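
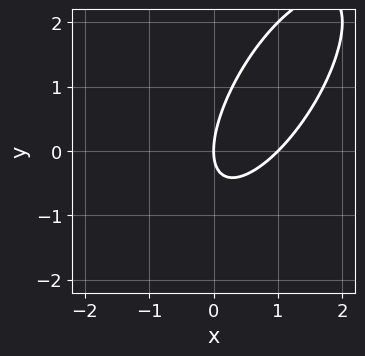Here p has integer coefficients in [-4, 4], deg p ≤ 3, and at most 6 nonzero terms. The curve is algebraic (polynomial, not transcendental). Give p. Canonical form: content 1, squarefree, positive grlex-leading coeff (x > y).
(a) deg p = 2. A generic line meets the curve in up to 2 points.
(b) Observable constraints: among the integer gridlines, it crosses the x-axis at x ∈ {0, 1}; one y-axis crossing is at y = 0.
(c) Together with the visible shape, these determine p as stated.

2*x^2 - 2*x*y + y^2 - 2*x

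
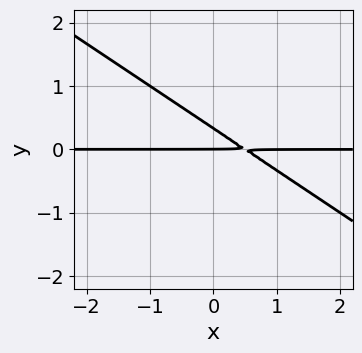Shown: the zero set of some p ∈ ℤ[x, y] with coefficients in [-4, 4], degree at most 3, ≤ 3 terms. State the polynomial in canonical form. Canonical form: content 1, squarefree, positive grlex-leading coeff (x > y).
2*x*y + 3*y^2 - y

First, degree: no degree-1 curve has this shape, so deg p = 2.
Next, against the integer gridlines: one y-axis crossing is at y = 0; every point of the x-axis in the box is on the curve.
Finally, matching integer coefficients to the picture gives p.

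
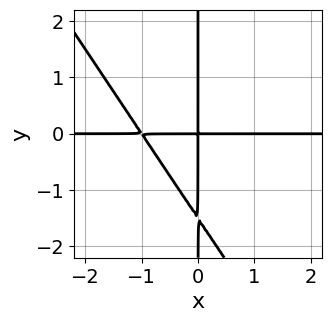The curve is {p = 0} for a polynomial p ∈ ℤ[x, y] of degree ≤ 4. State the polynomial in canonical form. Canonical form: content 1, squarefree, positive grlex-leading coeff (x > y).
3*x^2*y + 2*x*y^2 + 3*x*y

1. deg p = 3.
2. From the axis intercepts and sections: every point of the x-axis in the box is on the curve; every point of the y-axis in the box is on the curve.
3. Together with the visible shape, these determine p as stated.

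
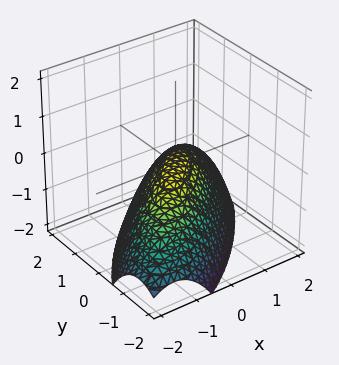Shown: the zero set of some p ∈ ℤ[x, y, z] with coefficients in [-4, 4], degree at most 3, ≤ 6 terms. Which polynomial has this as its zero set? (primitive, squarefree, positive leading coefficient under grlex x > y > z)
(a) Degree: no degree-1 surface has this shape, so deg p = 2.
(b) Against the integer gridlines: it crosses the x-axis at the gridline x = 0; one z-axis crossing is at z = 0; it crosses the y-axis at the gridline y = 0.
(c) Assembling these constraints gives the stated polynomial.

2*x^2 - 3*x*y + 2*y^2 + 3*z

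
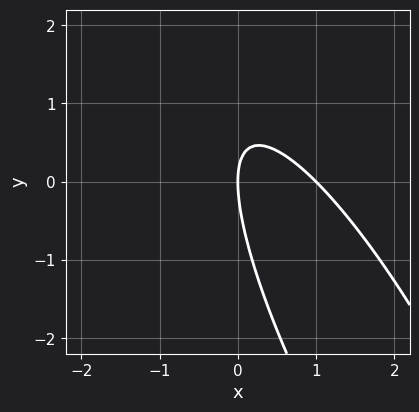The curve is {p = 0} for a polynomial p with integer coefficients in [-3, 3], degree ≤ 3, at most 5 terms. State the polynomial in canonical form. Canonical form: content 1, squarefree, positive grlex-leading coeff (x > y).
3*x^2 + 3*x*y + y^2 - 3*x

First, deg p = 2. No degree-1 curve has this shape.
Then, against the integer gridlines: among the integer gridlines, it crosses the x-axis at x ∈ {0, 1}; it crosses the y-axis at the gridline y = 0.
Finally, fitting integer coefficients to these (and the overall shape) gives p.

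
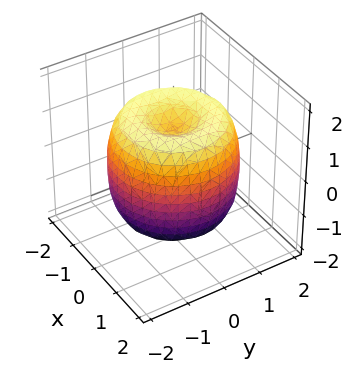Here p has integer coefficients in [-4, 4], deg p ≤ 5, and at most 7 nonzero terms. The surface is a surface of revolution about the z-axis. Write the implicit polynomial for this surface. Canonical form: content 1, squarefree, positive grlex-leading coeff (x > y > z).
x^4 + 2*x^2*y^2 + y^4 - 2*x^2 - 2*y^2 + z^2 - 1

(a) The degree is 4 — no degree-3 surface has this shape.
(b) Symmetries: rotational symmetry about the z-axis ⇒ p depends on x, y only through x² + y².
(c) Reading off the gridlines: a circular section at z = 0 has radius between 1 and 2; the z-axis gridline crossings are at z ∈ {-1, 1}.
(d) These observations pin down the coefficients.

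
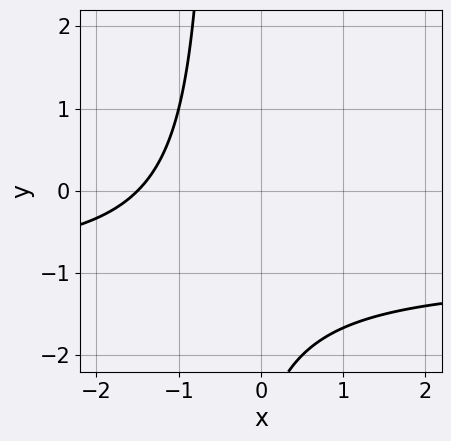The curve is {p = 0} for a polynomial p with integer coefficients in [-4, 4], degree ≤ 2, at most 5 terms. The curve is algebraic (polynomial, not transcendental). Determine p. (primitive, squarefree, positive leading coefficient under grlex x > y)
2*x*y + 2*x + y + 3

(a) Degree: the shape is more complex than any degree-1 curve, so deg p = 2.
(b) From the visible intercepts: no y-intercept at any integer in the box.
(c) Matching integer coefficients to the picture gives p.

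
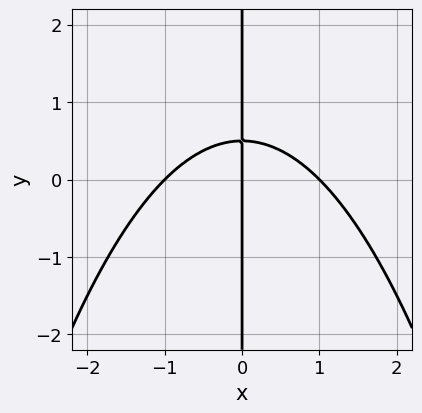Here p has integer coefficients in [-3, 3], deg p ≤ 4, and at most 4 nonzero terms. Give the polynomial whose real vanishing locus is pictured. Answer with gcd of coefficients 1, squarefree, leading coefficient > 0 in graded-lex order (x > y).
x^3 + 2*x*y - x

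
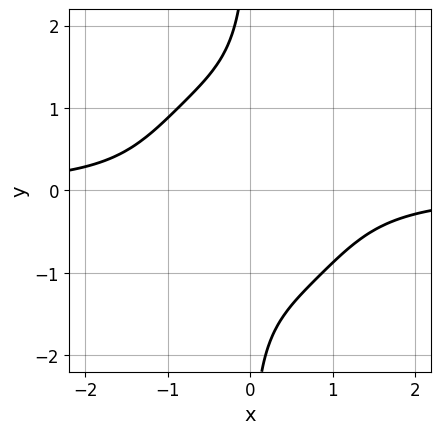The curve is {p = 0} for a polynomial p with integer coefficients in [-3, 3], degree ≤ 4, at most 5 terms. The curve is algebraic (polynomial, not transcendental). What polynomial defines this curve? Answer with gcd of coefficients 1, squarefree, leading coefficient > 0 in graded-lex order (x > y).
First, the degree is 4 — no degree-3 curve has this shape.
Then, from the visible intercepts: it misses every integer gridline on the x-axis; it misses every integer gridline on the y-axis.
Finally, together with the visible shape, these determine p as stated.

3*x^3*y + 2*x*y^3 + x^2 + 3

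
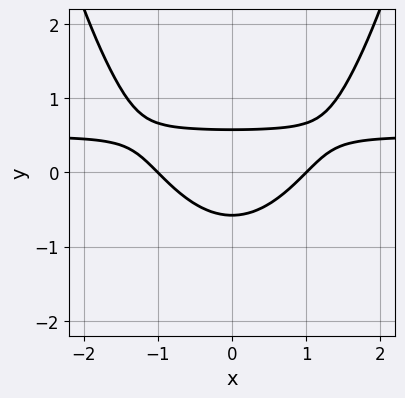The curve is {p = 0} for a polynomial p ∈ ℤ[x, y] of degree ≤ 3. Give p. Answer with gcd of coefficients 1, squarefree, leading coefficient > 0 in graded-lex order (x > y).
(a) Degree: the shape is more complex than any degree-2 curve, so deg p = 3.
(b) Symmetries: the x ↦ −x reflection is a symmetry, so x appears only in even powers.
(c) Reading off the gridlines: the x-axis gridline crossings are at x ∈ {-1, 1}.
(d) These observations pin down the coefficients.

2*x^2*y - x^2 - 3*y^2 + 1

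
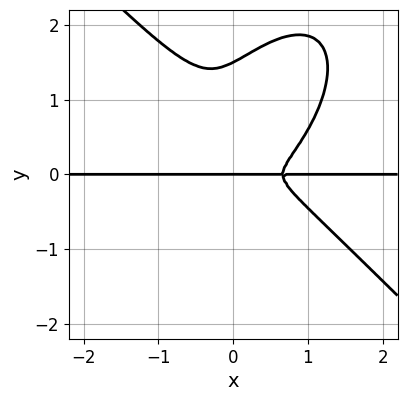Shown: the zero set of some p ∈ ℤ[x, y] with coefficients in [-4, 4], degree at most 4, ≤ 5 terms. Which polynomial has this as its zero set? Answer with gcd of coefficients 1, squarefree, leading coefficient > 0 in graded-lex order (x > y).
deg p = 4. No degree-3 curve has this shape.
Against the integer gridlines: every point of the x-axis in the box is on the curve; it crosses the y-axis at the gridline y = 0.
These observations pin down the coefficients.

3*x^3*y - x*y^3 + 2*y^4 - 2*x^2*y - 3*y^3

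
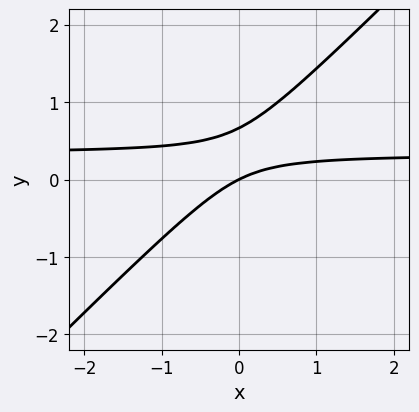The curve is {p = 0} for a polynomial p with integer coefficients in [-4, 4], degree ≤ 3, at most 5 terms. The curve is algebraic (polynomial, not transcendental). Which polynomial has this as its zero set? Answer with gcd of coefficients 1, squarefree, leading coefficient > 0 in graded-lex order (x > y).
1. The degree is 2 — the shape is more complex than any degree-1 curve.
2. Checking where it meets the axes: one y-axis crossing is at y = 0; it meets the x-axis at x = 0 (among the integer gridlines).
3. Together with the visible shape, these determine p as stated.

3*x*y - 3*y^2 - x + 2*y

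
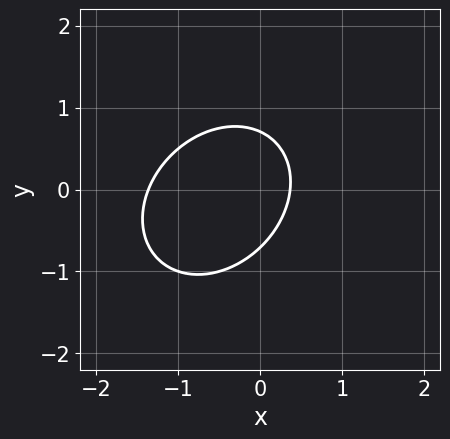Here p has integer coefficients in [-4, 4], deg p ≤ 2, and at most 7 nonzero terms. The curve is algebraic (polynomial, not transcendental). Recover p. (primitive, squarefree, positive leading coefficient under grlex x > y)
2*x^2 - x*y + 2*y^2 + 2*x - 1

1. deg p = 2.
2. Putting this together gives p.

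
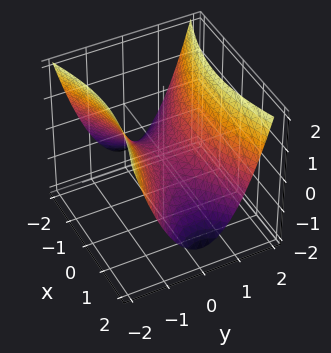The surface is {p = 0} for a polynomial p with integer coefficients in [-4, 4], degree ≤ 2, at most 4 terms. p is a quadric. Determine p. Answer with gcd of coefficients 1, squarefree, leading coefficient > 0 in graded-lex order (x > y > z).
x^2 - 3*y^2 + 3*z

1. Degree: a saddle surface; a quadric, so deg p = 2.
2. Symmetries: the x ↦ −x reflection is a symmetry, so x appears only in even powers; mirror symmetry y ↦ −y ⇒ only even powers of y.
3. Against the integer gridlines: one z-axis crossing is at z = 0; it crosses the x-axis at the gridline x = 0; it meets the y-axis at y = 0 (among the integer gridlines).
4. The integer polynomial consistent with all of this is the stated p.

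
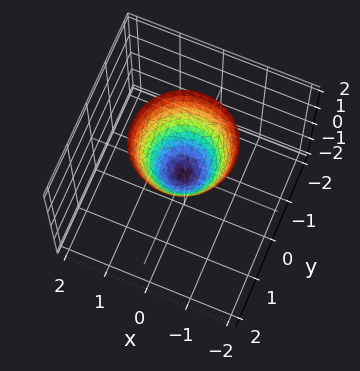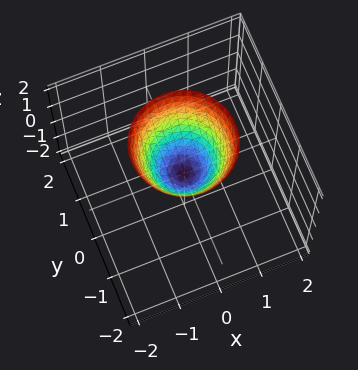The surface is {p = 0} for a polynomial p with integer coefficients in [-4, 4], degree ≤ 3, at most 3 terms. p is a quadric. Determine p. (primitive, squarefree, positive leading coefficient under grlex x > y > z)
3*x^2 + 3*y^2 - 2*z

deg p = 2. A paraboloid; a quadric.
Symmetries: the z-axis is an axis of rotation, so x and y enter only as x² + y².
From the axis intercepts and sections: a circular section at z = 2 has radius between 1 and 2; one z-axis crossing is at z = 0; it meets the x-axis at x = 0 (among the integer gridlines); it meets the y-axis at y = 0 (among the integer gridlines).
The integer polynomial consistent with all of this is the stated p.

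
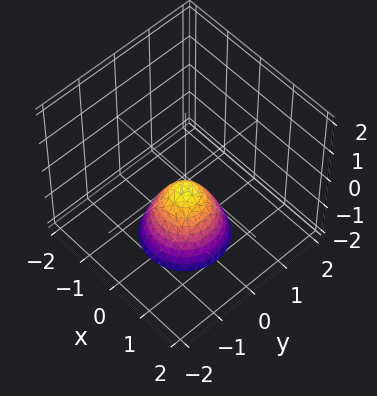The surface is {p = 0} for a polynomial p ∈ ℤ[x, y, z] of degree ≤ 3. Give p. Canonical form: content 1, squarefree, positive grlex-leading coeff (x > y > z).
(a) deg p = 2. The shape is more complex than any degree-1 surface.
(b) Symmetries: the z-axis is an axis of rotation, so x and y enter only as x² + y².
(c) From the axis intercepts and sections: a circular section at z = -1 has radius between 0 and 1; it misses every integer gridline on the y-axis; no x-intercept at any integer in the box.
(d) These observations pin down the coefficients.

3*x^2 + 3*y^2 + 2*z + 1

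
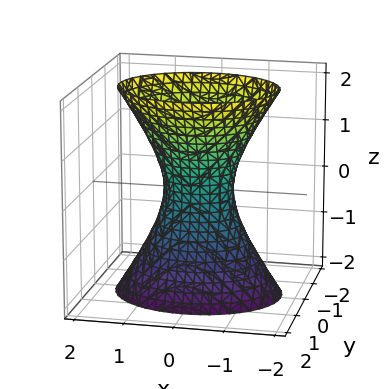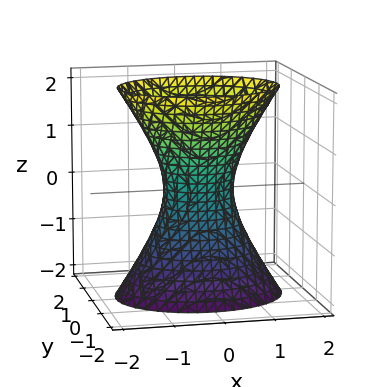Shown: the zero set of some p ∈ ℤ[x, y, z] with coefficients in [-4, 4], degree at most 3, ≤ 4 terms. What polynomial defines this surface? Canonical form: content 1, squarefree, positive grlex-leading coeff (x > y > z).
2*x^2 + 3*y^2 - z^2 - 1

1. deg p = 2. One connected sheet with a waist; a quadric.
2. Symmetries: the y ↦ −y reflection is a symmetry, so y appears only in even powers; it's symmetric under x → −x, forcing even powers of x; the z ↦ −z reflection is a symmetry, so z appears only in even powers.
3. Checking where it meets the axes: no z-intercept at any integer in the box.
4. These observations pin down the coefficients.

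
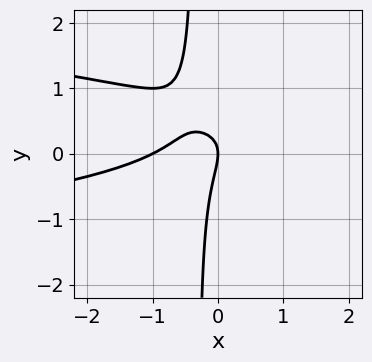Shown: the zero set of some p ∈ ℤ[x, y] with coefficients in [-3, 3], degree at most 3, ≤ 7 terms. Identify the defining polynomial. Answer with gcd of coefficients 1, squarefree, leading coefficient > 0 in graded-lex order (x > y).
The degree is 3 — no degree-2 curve has this shape.
Observable constraints: among the integer gridlines, it crosses the x-axis at x ∈ {-1, 0}; one y-axis crossing is at y = 0.
Solving for integer coefficients yields p as stated.

3*x*y^2 + x^2 - 2*x*y + y^2 + x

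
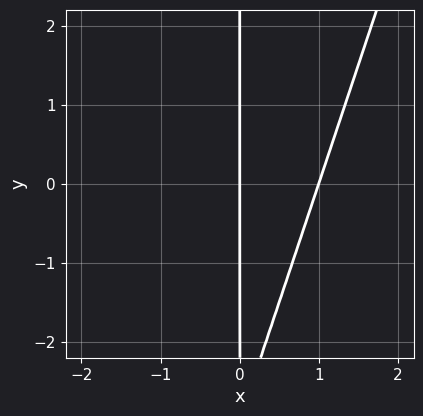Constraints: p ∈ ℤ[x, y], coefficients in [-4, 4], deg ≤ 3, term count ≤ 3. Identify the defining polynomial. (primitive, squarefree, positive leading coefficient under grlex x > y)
3*x^2 - x*y - 3*x

1. Degree: the shape is more complex than any degree-1 curve, so deg p = 2.
2. Reading off the gridlines: the visible y-axis segment lies entirely on the curve; the x-axis gridline crossings are at x ∈ {0, 1}.
3. Solving for integer coefficients yields p as stated.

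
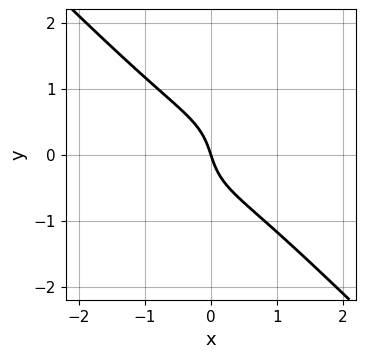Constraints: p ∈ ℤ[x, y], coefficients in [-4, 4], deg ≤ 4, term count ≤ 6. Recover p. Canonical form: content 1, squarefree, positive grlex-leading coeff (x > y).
The degree is 3 — no degree-2 curve has this shape.
Reading off the gridlines: it meets the x-axis at x = 0 (among the integer gridlines); it meets the y-axis at y = 0 (among the integer gridlines).
Solving for integer coefficients yields p as stated.

3*x^3 + 3*y^3 + 3*x + y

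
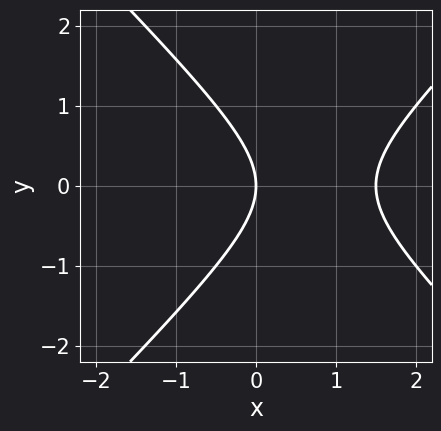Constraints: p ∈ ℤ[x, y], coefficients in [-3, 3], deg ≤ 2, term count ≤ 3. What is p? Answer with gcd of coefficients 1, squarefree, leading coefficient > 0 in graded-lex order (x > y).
2*x^2 - 2*y^2 - 3*x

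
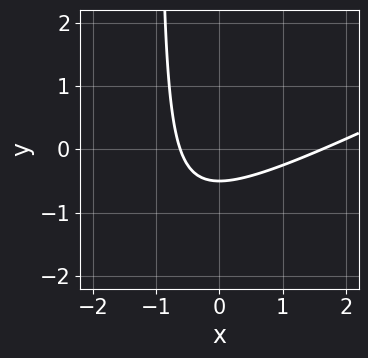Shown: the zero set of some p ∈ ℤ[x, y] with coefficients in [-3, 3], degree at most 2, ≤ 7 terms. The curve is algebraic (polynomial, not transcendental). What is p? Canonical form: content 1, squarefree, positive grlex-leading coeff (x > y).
x^2 - 2*x*y - x - 2*y - 1

First, the degree is 2 — no degree-1 curve has this shape.
Finally, solving for integer coefficients yields p as stated.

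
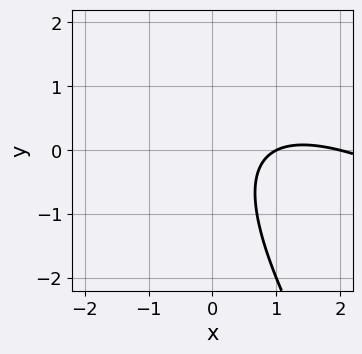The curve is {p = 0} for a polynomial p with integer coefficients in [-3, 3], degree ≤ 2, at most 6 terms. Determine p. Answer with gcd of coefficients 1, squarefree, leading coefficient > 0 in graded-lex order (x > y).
x^2 + 2*x*y + y^2 - 3*x + 2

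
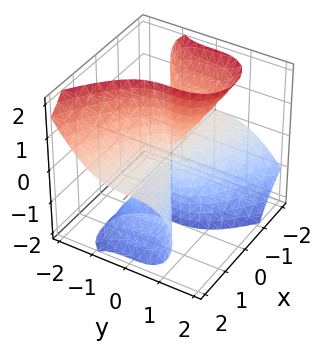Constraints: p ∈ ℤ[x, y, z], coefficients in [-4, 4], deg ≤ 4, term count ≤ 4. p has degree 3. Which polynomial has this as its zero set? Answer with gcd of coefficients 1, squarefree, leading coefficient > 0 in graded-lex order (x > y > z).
x^2*z + x*z^2 + y^3

1. The degree is 3 — the shape is more complex than any degree-2 surface.
2. Checking where it meets the axes: the visible z-axis segment lies entirely on the surface; the visible x-axis segment lies entirely on the surface.
3. Together with the visible shape, these determine p as stated.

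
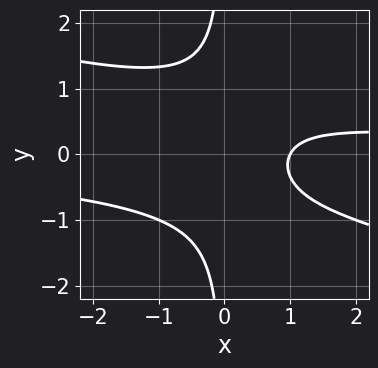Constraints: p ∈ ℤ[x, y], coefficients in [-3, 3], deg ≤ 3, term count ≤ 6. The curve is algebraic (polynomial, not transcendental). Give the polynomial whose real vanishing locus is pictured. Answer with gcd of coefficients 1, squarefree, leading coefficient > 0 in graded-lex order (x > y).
1. deg p = 3. The shape is more complex than any degree-2 curve.
2. Observable constraints: it misses every integer gridline on the y-axis; it meets the x-axis at x = 1 (among the integer gridlines).
3. Together with the visible shape, these determine p as stated.

x^2*y + 3*x*y^2 - 2*x + 2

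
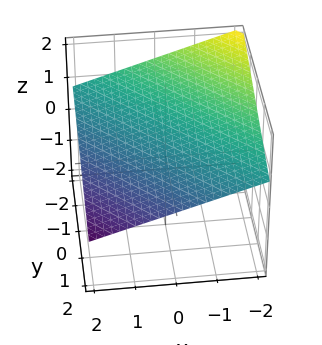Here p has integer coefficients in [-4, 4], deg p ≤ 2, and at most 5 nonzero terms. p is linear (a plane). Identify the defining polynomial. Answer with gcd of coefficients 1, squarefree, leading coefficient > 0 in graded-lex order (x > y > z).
x + y + 3*z - 2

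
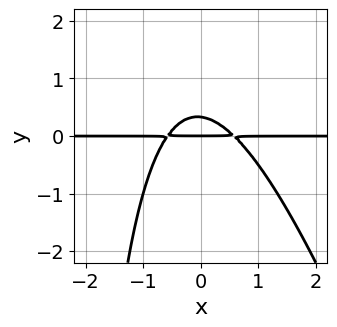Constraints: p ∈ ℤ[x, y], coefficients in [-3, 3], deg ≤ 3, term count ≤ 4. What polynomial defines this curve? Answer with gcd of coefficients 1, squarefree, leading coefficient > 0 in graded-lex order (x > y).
The degree is 3 — a generic line meets the curve in up to 3 points.
Reading off the gridlines: it meets the y-axis at y = 0 (among the integer gridlines); every point of the x-axis in the box is on the curve.
Putting this together gives p.

3*x^2*y + x*y^2 + 3*y^2 - y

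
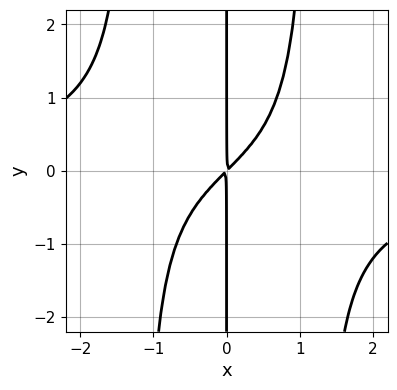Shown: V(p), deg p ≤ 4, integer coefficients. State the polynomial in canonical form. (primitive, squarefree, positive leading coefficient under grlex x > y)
Degree: no degree-3 curve has this shape, so deg p = 4.
From the visible intercepts: every point of the y-axis in the box is on the curve.
Together with the visible shape, these determine p as stated.

2*x^3*y + 3*x^2 - 3*x*y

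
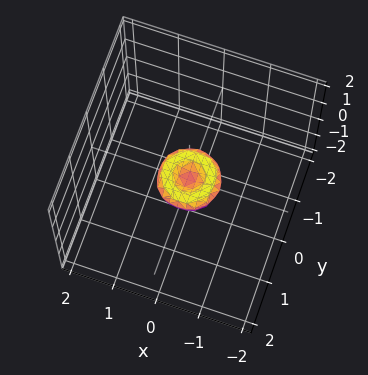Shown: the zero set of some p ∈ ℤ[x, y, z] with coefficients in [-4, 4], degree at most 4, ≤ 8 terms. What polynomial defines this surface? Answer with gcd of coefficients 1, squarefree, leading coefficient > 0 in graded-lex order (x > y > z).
2*x^4 + 4*x^2*y^2 + 2*y^4 - x^2 - y^2 + 2*z^2

1. Degree: no degree-3 surface has this shape, so deg p = 4.
2. By symmetry, every cross-section ⟂ z is a circle, so x, y appear only via x² + y².
3. From the visible intercepts: a circular section at z = 0 has radius between 0 and 1; one x-axis crossing is at x = 0; it meets the y-axis at y = 0 (among the integer gridlines).
4. Assembling these constraints gives the stated polynomial.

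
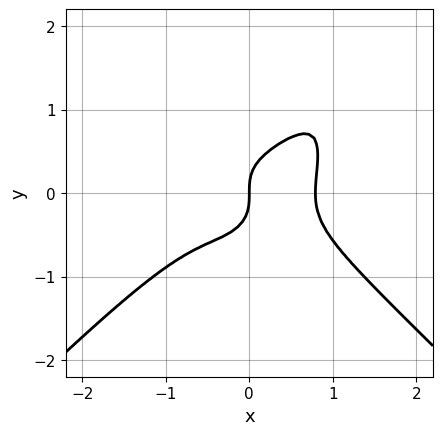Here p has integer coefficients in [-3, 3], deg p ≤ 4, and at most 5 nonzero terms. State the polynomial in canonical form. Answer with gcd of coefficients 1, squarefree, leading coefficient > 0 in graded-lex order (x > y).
2*x^4 - 2*x^2*y^2 + 2*y^3 - x

First, degree: the shape is more complex than any degree-3 curve, so deg p = 4.
Next, observable constraints: one y-axis crossing is at y = 0; it crosses the x-axis at the gridline x = 0.
Finally, assembling these constraints gives the stated polynomial.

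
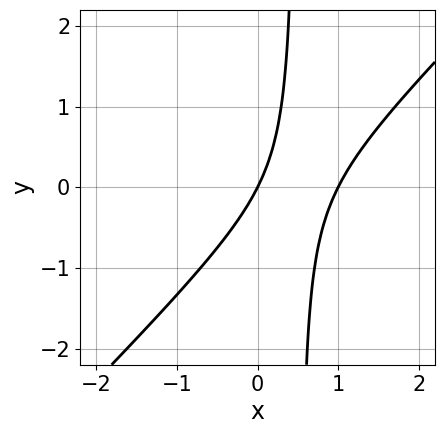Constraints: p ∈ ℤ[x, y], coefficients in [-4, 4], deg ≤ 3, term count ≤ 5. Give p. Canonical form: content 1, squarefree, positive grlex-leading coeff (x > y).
1. deg p = 2. The shape is more complex than any degree-1 curve.
2. Against the integer gridlines: it crosses the y-axis at the gridline y = 0; among the integer gridlines, it crosses the x-axis at x ∈ {0, 1}.
3. The integer polynomial consistent with all of this is the stated p.

2*x^2 - 2*x*y - 2*x + y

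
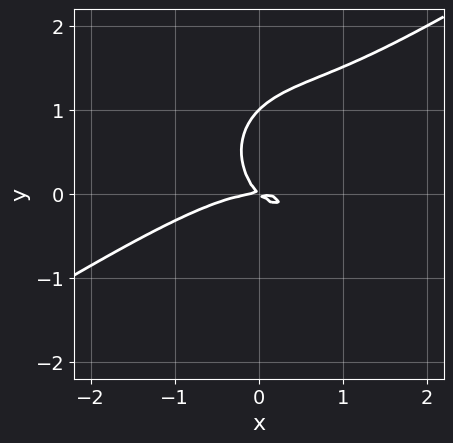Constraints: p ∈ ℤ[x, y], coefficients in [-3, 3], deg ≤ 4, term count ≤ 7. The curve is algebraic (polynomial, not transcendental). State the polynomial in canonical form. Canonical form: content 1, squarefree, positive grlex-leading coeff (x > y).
(a) The degree is 3 — the shape is more complex than any degree-2 curve.
(b) From the axis intercepts and sections: it meets the x-axis at x = 0 (among the integer gridlines); among the integer gridlines, it crosses the y-axis at y ∈ {0, 1}.
(c) Assembling these constraints gives the stated polynomial.

2*x^3 - 2*x^2*y - 3*y^3 + 3*x*y + 3*y^2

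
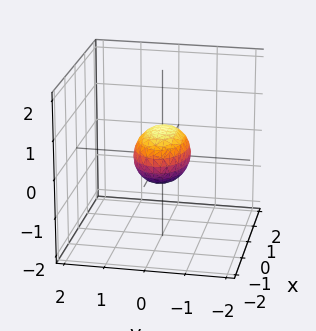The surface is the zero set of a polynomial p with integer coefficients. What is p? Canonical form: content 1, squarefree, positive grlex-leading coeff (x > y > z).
x^2 + 2*y^2 + 2*z^2 - 1

(a) Degree: a closed, bounded, convex surface; a quadric, so deg p = 2.
(b) Symmetries: the y ↦ −y reflection is a symmetry, so y appears only in even powers; mirror symmetry x ↦ −x ⇒ only even powers of x; the z ↦ −z reflection is a symmetry, so z appears only in even powers.
(c) From the axis intercepts and sections: the x-axis gridline crossings are at x ∈ {-1, 1}.
(d) Together with the visible shape, these determine p as stated.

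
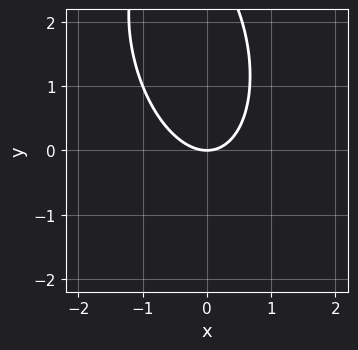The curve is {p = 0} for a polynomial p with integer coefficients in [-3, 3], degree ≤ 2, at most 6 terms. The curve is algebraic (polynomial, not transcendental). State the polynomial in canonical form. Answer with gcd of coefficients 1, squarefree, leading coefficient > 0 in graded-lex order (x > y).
3*x^2 + x*y + y^2 - 3*y

First, degree: a generic line meets the curve in up to 2 points, so deg p = 2.
Next, against the integer gridlines: it crosses the x-axis at the gridline x = 0; it crosses the y-axis at the gridline y = 0.
Finally, assembling these constraints gives the stated polynomial.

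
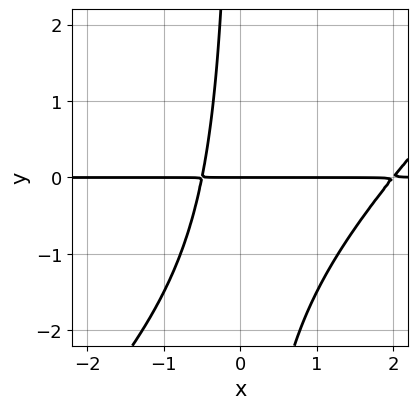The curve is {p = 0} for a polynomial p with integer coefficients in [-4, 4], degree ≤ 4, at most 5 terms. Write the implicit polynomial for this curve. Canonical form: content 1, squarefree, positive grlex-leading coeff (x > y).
2*x^2*y - 2*x*y^2 - 3*x*y - 2*y

First, the degree is 3 — no degree-2 curve has this shape.
Next, checking where it meets the axes: it crosses the y-axis at the gridline y = 0; every point of the x-axis in the box is on the curve.
Finally, matching integer coefficients to the picture gives p.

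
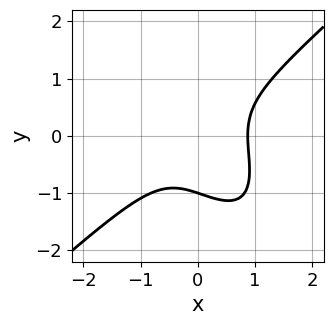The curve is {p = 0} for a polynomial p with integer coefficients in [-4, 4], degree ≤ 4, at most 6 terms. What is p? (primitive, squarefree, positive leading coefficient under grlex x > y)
3*x^3 - 2*x*y^2 - 2*y^3 - 2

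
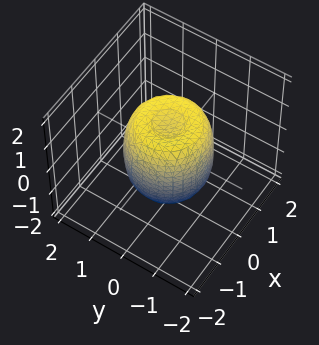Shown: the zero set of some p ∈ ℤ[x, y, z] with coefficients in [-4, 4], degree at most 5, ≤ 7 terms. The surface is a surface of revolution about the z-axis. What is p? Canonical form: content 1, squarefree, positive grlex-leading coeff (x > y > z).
2*x^4 + 4*x^2*y^2 + 2*y^4 - 2*x^2 - 2*y^2 + z^2 - 1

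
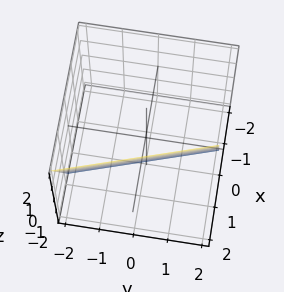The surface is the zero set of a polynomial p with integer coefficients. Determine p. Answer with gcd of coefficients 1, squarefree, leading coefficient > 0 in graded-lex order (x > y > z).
3*x + y - z - 2

(a) The degree is 1 — every cross-section is a straight line — this is a plane.
(b) Reading off the gridlines: one z-axis crossing is at z = -2; it crosses the y-axis at the gridline y = 2.
(c) Solving for integer coefficients yields p as stated.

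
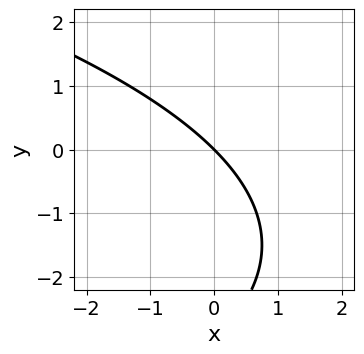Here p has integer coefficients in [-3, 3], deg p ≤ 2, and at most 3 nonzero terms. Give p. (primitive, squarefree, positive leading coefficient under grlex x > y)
(a) deg p = 2. No degree-1 curve has this shape.
(b) From the axis intercepts and sections: it meets the y-axis at y = 0 (among the integer gridlines); one x-axis crossing is at x = 0.
(c) These observations pin down the coefficients.

y^2 + 3*x + 3*y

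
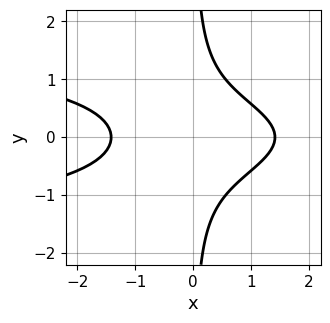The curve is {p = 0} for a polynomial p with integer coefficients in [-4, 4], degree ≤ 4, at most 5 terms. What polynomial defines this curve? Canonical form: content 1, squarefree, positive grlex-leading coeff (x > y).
3*x*y^2 + x^2 - 2

(a) Degree: the shape is more complex than any degree-2 curve, so deg p = 3.
(b) Symmetries: it's symmetric under y → −y, forcing even powers of y.
(c) Observable constraints: it misses every integer gridline on the y-axis.
(d) Putting this together gives p.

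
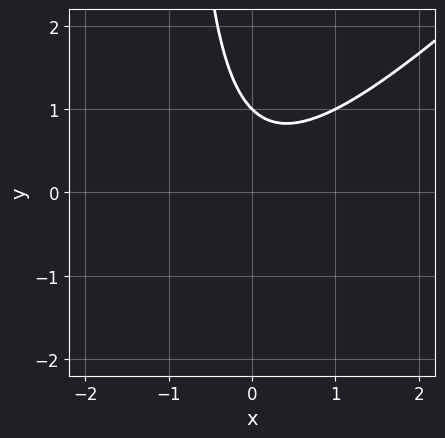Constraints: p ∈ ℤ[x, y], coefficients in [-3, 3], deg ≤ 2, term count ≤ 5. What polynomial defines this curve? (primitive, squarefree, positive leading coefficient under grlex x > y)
First, the degree is 2 — a generic line meets the curve in up to 2 points.
Then, from the axis intercepts and sections: the curve avoids every integer x-axis point in the box; it meets the y-axis at y = 1 (among the integer gridlines).
Finally, solving for integer coefficients yields p as stated.

x^2 - x*y - y + 1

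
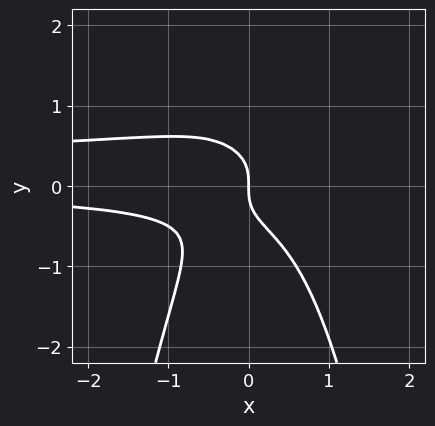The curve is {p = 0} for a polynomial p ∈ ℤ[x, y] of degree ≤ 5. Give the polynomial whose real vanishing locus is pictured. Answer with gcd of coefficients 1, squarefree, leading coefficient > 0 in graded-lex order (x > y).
3*x^2*y^2 - x^2*y + 2*y^3 + x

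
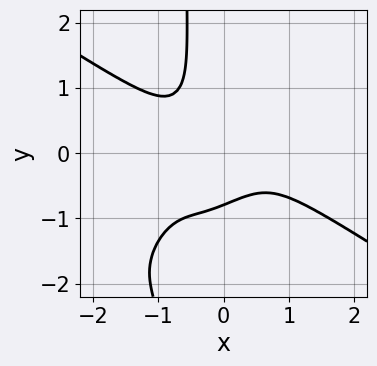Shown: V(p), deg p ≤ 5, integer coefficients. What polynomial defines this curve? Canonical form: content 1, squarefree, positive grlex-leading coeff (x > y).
Degree: a generic line meets the curve in up to 4 points, so deg p = 4.
From the axis intercepts and sections: the curve avoids every integer x-axis point in the box.
These observations pin down the coefficients.

2*x^4 - 3*x^2*y^2 + 3*x*y^3 + 2*y^3 + 1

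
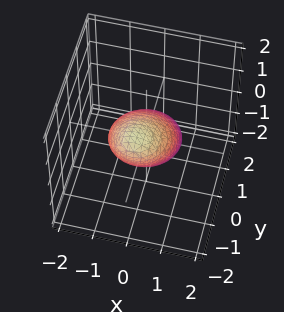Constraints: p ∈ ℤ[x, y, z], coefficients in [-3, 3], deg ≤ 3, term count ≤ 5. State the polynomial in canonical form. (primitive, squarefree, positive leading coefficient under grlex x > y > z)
2*x^2 + 2*y^2 + 3*y*z + 2*z^2 - 2

(a) Degree: a generic line meets the surface in up to 2 points, so deg p = 2.
(b) Observable constraints: among the integer gridlines, it crosses the z-axis at z ∈ {-1, 1}; among the integer gridlines, it crosses the x-axis at x ∈ {-1, 1}; the y-axis gridline crossings are at y ∈ {-1, 1}.
(c) Solving for integer coefficients yields p as stated.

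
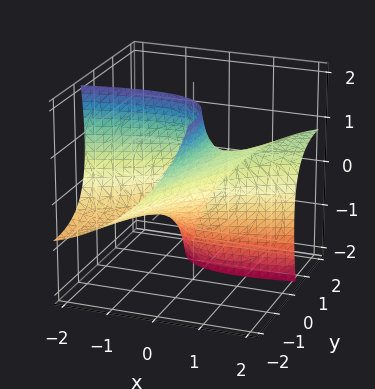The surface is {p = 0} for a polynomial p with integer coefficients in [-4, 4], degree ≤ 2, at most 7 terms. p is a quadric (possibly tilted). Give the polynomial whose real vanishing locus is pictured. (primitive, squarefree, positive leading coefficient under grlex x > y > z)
x^2 - 3*x*y + y^2 + 3*y*z + z^2 - 1

1. Degree: the shape is more complex than any degree-1 surface, so deg p = 2.
2. From the visible intercepts: the z-axis gridline crossings are at z ∈ {-1, 1}; among the integer gridlines, it crosses the x-axis at x ∈ {-1, 1}; among the integer gridlines, it crosses the y-axis at y ∈ {-1, 1}.
3. Together with the visible shape, these determine p as stated.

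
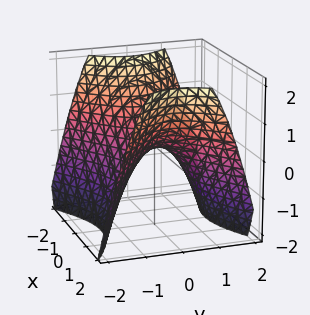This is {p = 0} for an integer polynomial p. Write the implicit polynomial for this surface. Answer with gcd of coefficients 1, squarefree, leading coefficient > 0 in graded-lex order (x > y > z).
2*x^2 - 3*y^2 - 3*z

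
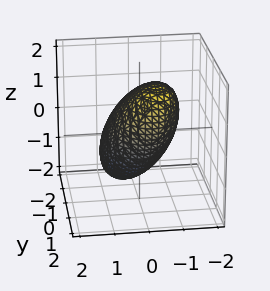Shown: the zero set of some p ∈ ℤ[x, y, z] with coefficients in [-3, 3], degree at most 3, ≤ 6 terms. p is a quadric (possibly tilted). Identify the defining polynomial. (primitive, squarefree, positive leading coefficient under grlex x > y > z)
2*x^2 + x*z + y^2 - y*z + z^2 - 2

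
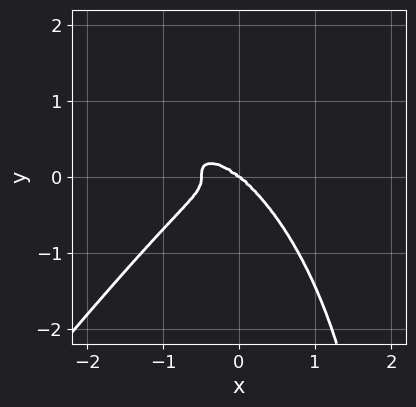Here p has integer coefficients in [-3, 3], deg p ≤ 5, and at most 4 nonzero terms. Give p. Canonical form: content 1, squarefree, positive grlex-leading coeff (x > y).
2*x^4 - x*y^3 + x^3 + 2*y^3

1. deg p = 4. The shape is more complex than any degree-3 curve.
2. From the visible intercepts: one x-axis crossing is at x = 0; one y-axis crossing is at y = 0.
3. Together with the visible shape, these determine p as stated.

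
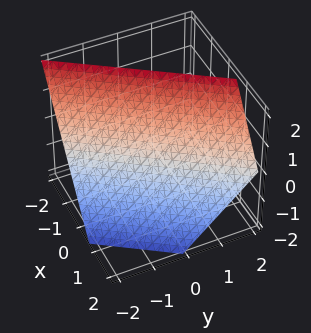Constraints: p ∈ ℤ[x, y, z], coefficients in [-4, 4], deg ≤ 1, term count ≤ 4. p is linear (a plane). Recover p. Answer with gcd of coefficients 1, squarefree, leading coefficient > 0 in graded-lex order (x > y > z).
3*x - 2*y + 2*z - 2

(a) The degree is 1 — the surface is flat (a plane).
(b) Checking where it meets the axes: one z-axis crossing is at z = 1; it meets the y-axis at y = -1 (among the integer gridlines).
(c) Putting this together gives p.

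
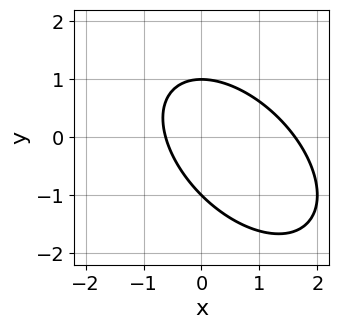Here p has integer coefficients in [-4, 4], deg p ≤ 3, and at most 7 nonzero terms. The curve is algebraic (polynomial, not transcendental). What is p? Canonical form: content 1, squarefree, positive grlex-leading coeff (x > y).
(a) The degree is 2 — the shape is more complex than any degree-1 curve.
(b) Against the integer gridlines: the y-axis gridline crossings are at y ∈ {-1, 1}.
(c) Fitting integer coefficients to these (and the overall shape) gives p.

x^2 + x*y + y^2 - x - 1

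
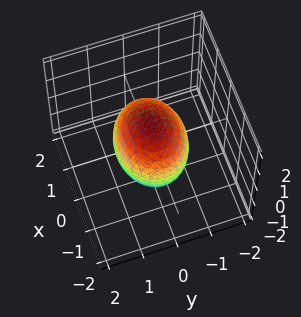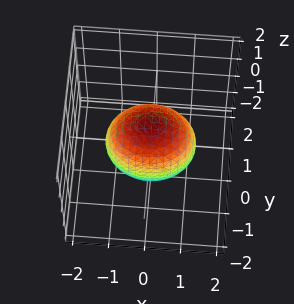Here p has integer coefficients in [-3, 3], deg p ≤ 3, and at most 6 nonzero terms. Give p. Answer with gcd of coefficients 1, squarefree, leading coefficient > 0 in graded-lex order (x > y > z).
2*x^2 + 3*y^2 + 2*z^2 - 3

deg p = 2. A closed, bounded, convex surface; a quadric.
Symmetries: it's symmetric under x → −x, forcing even powers of x; it's symmetric under z → −z, forcing even powers of z; the y ↦ −y reflection is a symmetry, so y appears only in even powers.
Checking where it meets the axes: the y-axis gridline crossings are at y ∈ {-1, 1}.
Together with the visible shape, these determine p as stated.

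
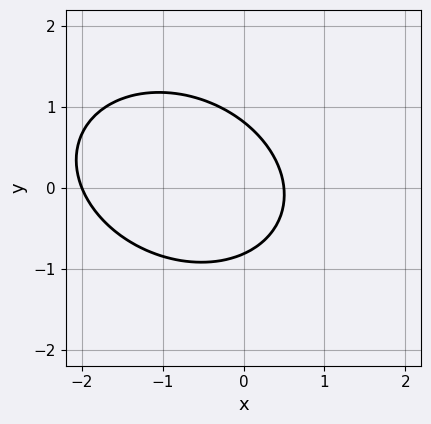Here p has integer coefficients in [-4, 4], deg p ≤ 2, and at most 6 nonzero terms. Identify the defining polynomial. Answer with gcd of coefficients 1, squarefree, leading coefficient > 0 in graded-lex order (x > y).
1. The degree is 2 — the shape is more complex than any degree-1 curve.
2. Observable constraints: one x-axis crossing is at x = -2.
3. Together with the visible shape, these determine p as stated.

2*x^2 + x*y + 3*y^2 + 3*x - 2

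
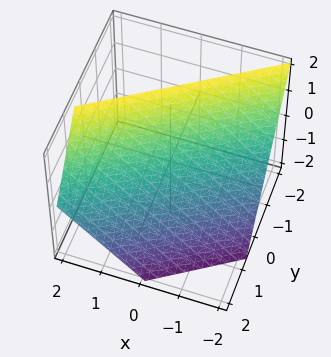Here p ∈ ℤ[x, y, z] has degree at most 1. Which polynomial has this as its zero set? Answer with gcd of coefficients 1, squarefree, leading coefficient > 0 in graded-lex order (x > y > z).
2*x - 3*y - 2*z + 2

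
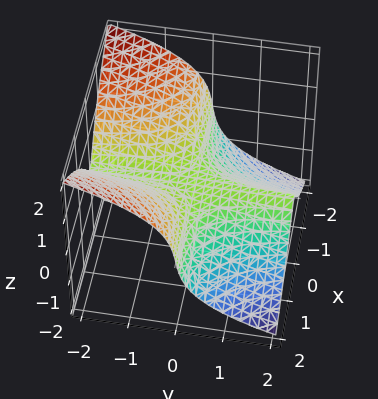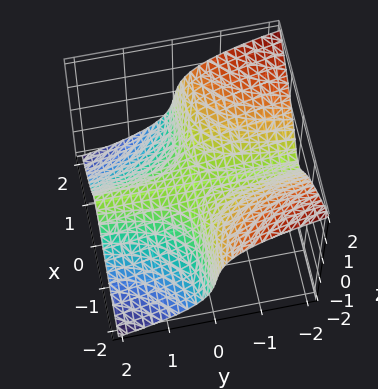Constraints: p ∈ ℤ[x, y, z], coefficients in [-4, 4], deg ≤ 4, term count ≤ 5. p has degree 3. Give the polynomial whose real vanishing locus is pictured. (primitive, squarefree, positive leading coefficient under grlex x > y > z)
3*x^2*y + 3*z^3 + 2*z

1. Degree: the shape is more complex than any degree-2 surface, so deg p = 3.
2. Checking where it meets the axes: the visible y-axis segment lies entirely on the surface; every point of the x-axis in the box is on the surface; it meets the z-axis at z = 0 (among the integer gridlines).
3. Putting this together gives p.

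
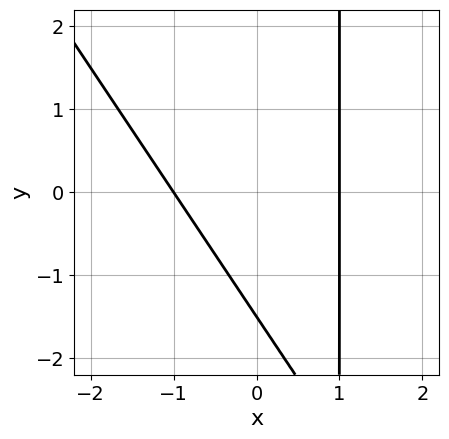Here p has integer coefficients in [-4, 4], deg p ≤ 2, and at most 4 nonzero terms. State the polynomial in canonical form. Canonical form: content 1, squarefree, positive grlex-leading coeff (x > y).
3*x^2 + 2*x*y - 2*y - 3

1. deg p = 2. No degree-1 curve has this shape.
2. Against the integer gridlines: among the integer gridlines, it crosses the x-axis at x ∈ {-1, 1}.
3. Putting this together gives p.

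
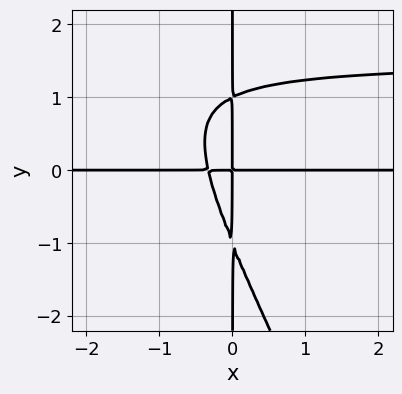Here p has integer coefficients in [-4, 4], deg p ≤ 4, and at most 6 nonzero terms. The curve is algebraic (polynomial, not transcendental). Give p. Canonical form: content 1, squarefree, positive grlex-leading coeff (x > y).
(a) The degree is 4 — a generic line meets the curve in up to 4 points.
(b) From the visible intercepts: every point of the y-axis in the box is on the curve; the visible x-axis segment lies entirely on the curve.
(c) The integer polynomial consistent with all of this is the stated p.

2*x^2*y^2 + x*y^3 - 3*x^2*y - x*y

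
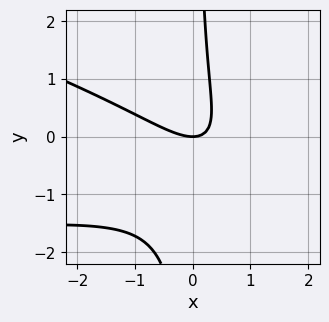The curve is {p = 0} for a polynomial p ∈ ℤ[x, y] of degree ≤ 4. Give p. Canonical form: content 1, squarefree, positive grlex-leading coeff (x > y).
x^2*y + 3*x*y^2 + 2*x^2 + 3*x*y - 2*y

1. deg p = 3. A generic line meets the curve in up to 3 points.
2. From the visible intercepts: it crosses the x-axis at the gridline x = 0; it meets the y-axis at y = 0 (among the integer gridlines).
3. Together with the visible shape, these determine p as stated.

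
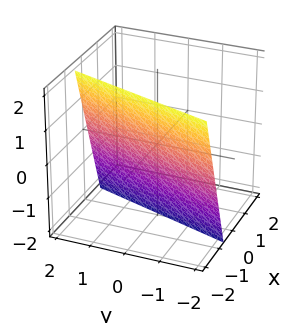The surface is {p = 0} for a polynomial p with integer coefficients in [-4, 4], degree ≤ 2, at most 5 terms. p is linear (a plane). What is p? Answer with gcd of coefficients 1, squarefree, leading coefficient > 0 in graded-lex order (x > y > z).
(a) The degree is 1 — every cross-section is a straight line — this is a plane.
(b) Checking where it meets the axes: it crosses the z-axis at the gridline z = -2; one y-axis crossing is at y = 2.
(c) Solving for integer coefficients yields p as stated.

3*x - y + z + 2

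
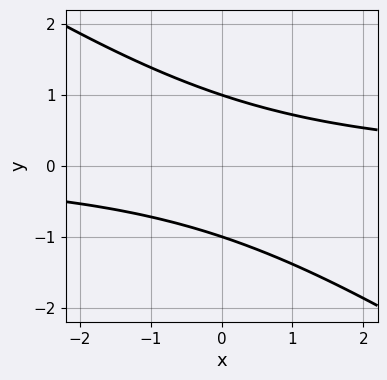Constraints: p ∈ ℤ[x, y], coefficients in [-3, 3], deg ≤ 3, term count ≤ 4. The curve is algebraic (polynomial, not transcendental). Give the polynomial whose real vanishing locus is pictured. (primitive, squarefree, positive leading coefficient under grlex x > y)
2*x*y + 3*y^2 - 3

First, deg p = 2. A generic line meets the curve in up to 2 points.
Next, checking where it meets the axes: no x-intercept at any integer in the box; the y-axis gridline crossings are at y ∈ {-1, 1}.
Finally, these observations pin down the coefficients.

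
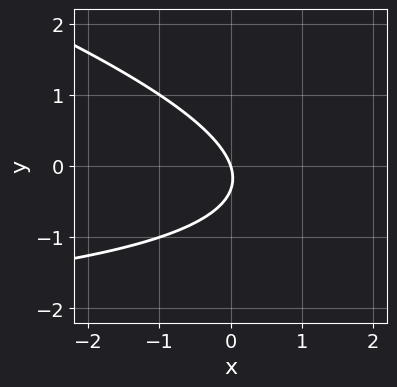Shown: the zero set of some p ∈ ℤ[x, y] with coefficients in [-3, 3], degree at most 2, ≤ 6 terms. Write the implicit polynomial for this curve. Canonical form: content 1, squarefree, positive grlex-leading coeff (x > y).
1. deg p = 2. No degree-1 curve has this shape.
2. Reading off the gridlines: one x-axis crossing is at x = 0; it crosses the y-axis at the gridline y = 0.
3. The integer polynomial consistent with all of this is the stated p.

x*y + 3*y^2 + 3*x + y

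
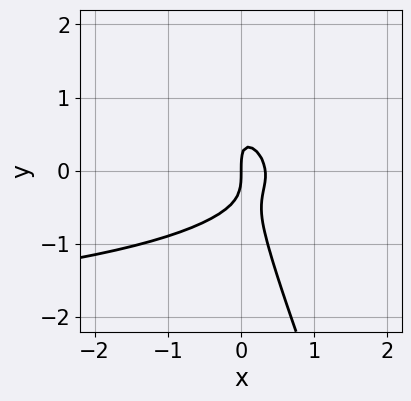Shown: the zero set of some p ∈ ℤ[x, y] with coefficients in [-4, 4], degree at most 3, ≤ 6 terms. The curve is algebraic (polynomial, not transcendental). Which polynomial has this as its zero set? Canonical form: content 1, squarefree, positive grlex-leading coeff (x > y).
x^2*y + 3*x*y^2 + y^3 + 3*x^2 - x

(a) The degree is 3 — a generic line meets the curve in up to 3 points.
(b) Against the integer gridlines: it meets the x-axis at x = 0 (among the integer gridlines); it meets the y-axis at y = 0 (among the integer gridlines).
(c) These observations pin down the coefficients.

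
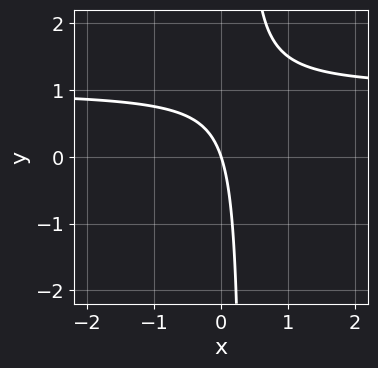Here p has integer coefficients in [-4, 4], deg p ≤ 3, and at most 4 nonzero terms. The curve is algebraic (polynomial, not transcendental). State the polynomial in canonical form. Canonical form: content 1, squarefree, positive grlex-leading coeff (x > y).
3*x*y - 3*x - y

(a) deg p = 2. A generic line meets the curve in up to 2 points.
(b) From the visible intercepts: it crosses the y-axis at the gridline y = 0; it crosses the x-axis at the gridline x = 0.
(c) Putting this together gives p.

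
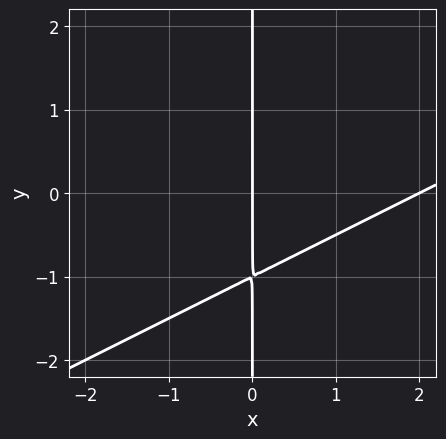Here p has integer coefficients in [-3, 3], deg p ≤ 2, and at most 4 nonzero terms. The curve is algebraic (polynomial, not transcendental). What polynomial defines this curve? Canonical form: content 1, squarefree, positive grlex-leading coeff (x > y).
First, the degree is 2 — a generic line meets the curve in up to 2 points.
Next, against the integer gridlines: every point of the y-axis in the box is on the curve; among the integer gridlines, it crosses the x-axis at x ∈ {0, 2}.
Finally, these observations pin down the coefficients.

x^2 - 2*x*y - 2*x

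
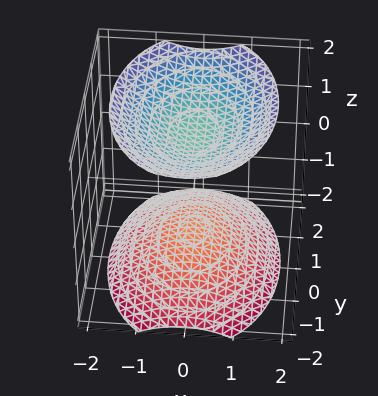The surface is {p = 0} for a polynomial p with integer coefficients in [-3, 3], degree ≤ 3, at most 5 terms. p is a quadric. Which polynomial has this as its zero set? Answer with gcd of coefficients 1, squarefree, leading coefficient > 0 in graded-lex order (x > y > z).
2*x^2 + y^2 - 2*z^2 + 3

(a) I count 2 distinct pieces. Treating them together as one polynomial.
(b) deg p = 2. Two separate bowl-shaped sheets opening away from each other; a quadric.
(c) Symmetries: mirror symmetry x ↦ −x ⇒ only even powers of x; the y ↦ −y reflection is a symmetry, so y appears only in even powers; the z ↦ −z reflection is a symmetry, so z appears only in even powers.
(d) Checking where it meets the axes: no x-intercept at any integer in the box; it misses every integer gridline on the y-axis.
(e) Solving for integer coefficients yields p as stated.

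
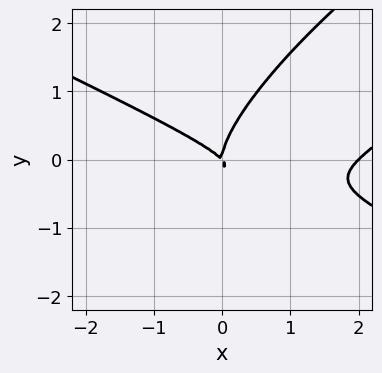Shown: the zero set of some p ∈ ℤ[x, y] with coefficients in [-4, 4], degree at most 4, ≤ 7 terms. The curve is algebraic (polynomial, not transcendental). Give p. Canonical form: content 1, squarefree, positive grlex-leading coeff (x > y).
x^3 - 3*x*y^2 + 3*y^3 - 2*x^2 - 2*x*y

1. The degree is 3 — no degree-2 curve has this shape.
2. Against the integer gridlines: it meets the y-axis at y = 0 (among the integer gridlines); among the integer gridlines, it crosses the x-axis at x ∈ {0, 2}.
3. Solving for integer coefficients yields p as stated.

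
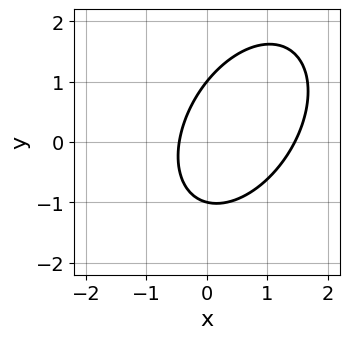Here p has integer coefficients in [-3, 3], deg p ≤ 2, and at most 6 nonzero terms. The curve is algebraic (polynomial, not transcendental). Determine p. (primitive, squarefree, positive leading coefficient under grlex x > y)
3*x^2 - 2*x*y + 2*y^2 - 3*x - 2

1. The degree is 2 — a generic line meets the curve in up to 2 points.
2. Against the integer gridlines: the y-axis gridline crossings are at y ∈ {-1, 1}.
3. Assembling these constraints gives the stated polynomial.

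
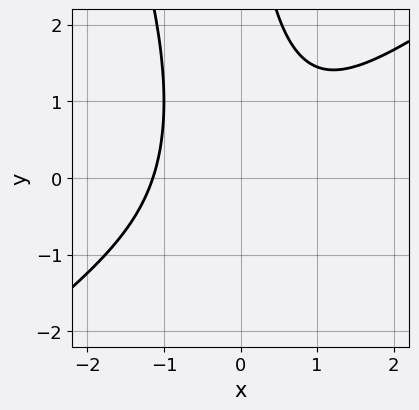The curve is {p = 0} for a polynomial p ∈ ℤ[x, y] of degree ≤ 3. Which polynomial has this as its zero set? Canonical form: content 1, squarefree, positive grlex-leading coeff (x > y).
1. deg p = 3.
2. Against the integer gridlines: the curve avoids every integer y-axis point in the box.
3. Matching integer coefficients to the picture gives p.

2*x^3 - 2*x^2*y - x*y^2 + 3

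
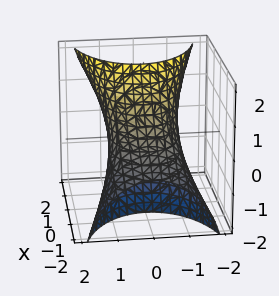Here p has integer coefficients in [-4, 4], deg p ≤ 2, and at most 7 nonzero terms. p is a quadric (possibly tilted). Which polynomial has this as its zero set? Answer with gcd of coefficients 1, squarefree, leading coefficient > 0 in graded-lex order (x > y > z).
x^2 - 3*x*z + 2*y^2 + z^2 - 2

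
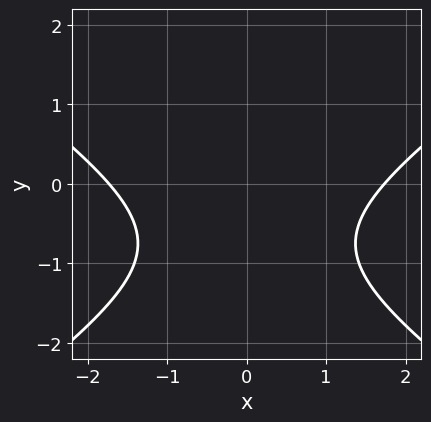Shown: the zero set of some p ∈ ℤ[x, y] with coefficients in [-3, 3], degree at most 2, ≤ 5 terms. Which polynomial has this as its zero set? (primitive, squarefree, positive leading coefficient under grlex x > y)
x^2 - 2*y^2 - 3*y - 3

(a) deg p = 2.
(b) Symmetries: it's symmetric under x → −x, forcing even powers of x.
(c) From the visible intercepts: no y-intercept at any integer in the box.
(d) These observations pin down the coefficients.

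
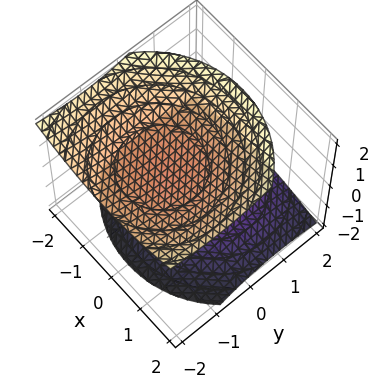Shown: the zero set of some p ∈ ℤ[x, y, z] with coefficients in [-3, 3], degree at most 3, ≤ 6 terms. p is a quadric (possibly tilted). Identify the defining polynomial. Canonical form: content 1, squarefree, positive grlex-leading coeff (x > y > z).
1. There are 2 components.
2. Degree: a generic line meets the surface in up to 2 points, so deg p = 2.
3. From the visible intercepts: it misses every integer gridline on the y-axis; the surface avoids every integer x-axis point in the box.
4. Putting this together gives p.

x^2 + y^2 + y*z - 2*z^2 + 3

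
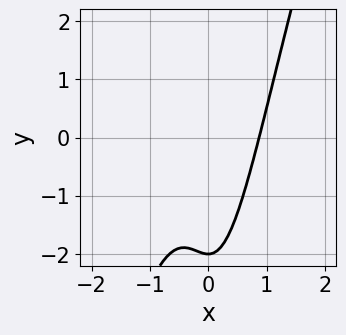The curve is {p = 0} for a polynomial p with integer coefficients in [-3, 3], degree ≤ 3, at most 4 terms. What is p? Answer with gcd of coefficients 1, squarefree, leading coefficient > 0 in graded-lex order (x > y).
3*x^3 - x^2*y - y - 2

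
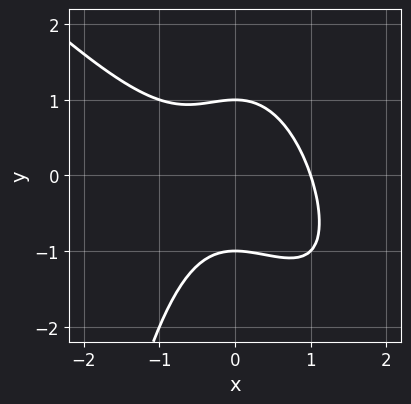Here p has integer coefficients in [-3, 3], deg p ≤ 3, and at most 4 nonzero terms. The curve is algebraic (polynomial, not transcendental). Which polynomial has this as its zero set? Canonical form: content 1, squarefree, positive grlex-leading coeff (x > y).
x^3 + x^2*y + y^2 - 1

(a) deg p = 3.
(b) Against the integer gridlines: one x-axis crossing is at x = 1; the y-axis gridline crossings are at y ∈ {-1, 1}.
(c) Putting this together gives p.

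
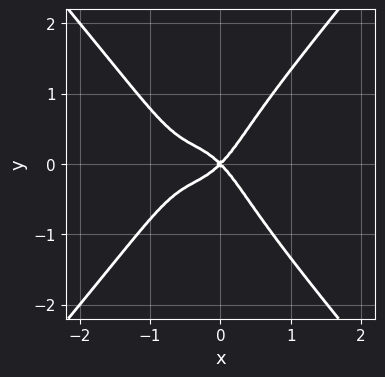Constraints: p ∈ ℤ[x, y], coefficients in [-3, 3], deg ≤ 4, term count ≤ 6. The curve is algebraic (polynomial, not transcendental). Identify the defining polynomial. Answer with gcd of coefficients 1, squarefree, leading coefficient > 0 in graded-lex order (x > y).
2*x^4 - y^4 + 2*x^3 + x^2 - y^2

1. The degree is 4 — no degree-3 curve has this shape.
2. Symmetries: the y ↦ −y reflection is a symmetry, so y appears only in even powers.
3. Against the integer gridlines: it meets the y-axis at y = 0 (among the integer gridlines); it meets the x-axis at x = 0 (among the integer gridlines).
4. Assembling these constraints gives the stated polynomial.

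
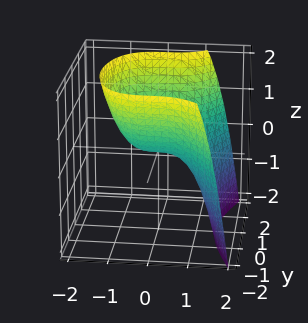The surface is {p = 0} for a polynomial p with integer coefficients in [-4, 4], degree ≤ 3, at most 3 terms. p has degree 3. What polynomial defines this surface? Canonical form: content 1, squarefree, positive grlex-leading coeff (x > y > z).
First, degree: a generic line meets the surface in up to 3 points, so deg p = 3.
Then, reading off the gridlines: one y-axis crossing is at y = 0; one x-axis crossing is at x = 0; one z-axis crossing is at z = 0.
Finally, matching integer coefficients to the picture gives p.

2*x^3 - 2*y^2 + 3*z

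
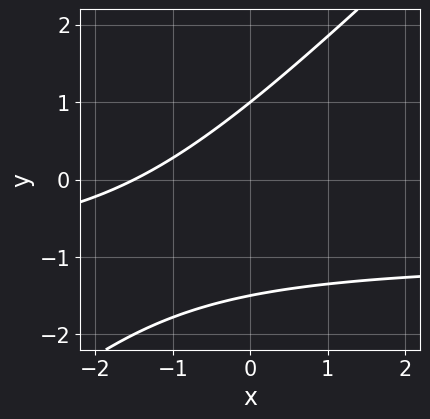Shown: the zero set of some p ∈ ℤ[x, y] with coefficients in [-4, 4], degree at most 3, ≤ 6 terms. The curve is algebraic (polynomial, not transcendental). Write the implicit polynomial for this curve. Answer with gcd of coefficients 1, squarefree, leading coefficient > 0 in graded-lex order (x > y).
Degree: a generic line meets the curve in up to 2 points, so deg p = 2.
Observable constraints: it crosses the y-axis at the gridline y = 1.
Together with the visible shape, these determine p as stated.

2*x*y - 2*y^2 + 2*x - y + 3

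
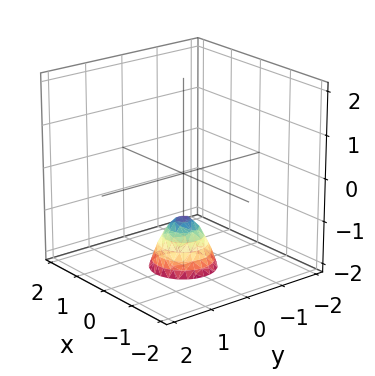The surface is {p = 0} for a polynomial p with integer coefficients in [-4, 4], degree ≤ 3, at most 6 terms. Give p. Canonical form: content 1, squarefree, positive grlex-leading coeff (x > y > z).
2*x^2 + 2*y^2 + z + 1

(a) The degree is 2 — no degree-1 surface has this shape.
(b) Symmetries: the surface is invariant under rotation about z: p = q(x² + y², z).
(c) From the visible intercepts: it misses every integer gridline on the x-axis; a circular section at z = -2 has radius between 0 and 1; it crosses the z-axis at the gridline z = -1; no y-intercept at any integer in the box.
(d) The integer polynomial consistent with all of this is the stated p.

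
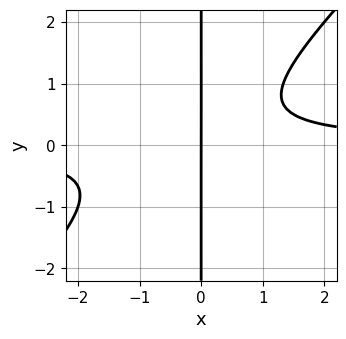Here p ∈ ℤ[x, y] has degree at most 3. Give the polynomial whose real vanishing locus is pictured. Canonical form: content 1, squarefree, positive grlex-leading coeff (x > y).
(a) Degree: no degree-2 curve has this shape, so deg p = 3.
(b) From the visible intercepts: it meets the x-axis at x = 0 (among the integer gridlines); the visible y-axis segment lies entirely on the curve.
(c) These observations pin down the coefficients.

3*x^2*y - 3*x*y^2 + x*y - 2*x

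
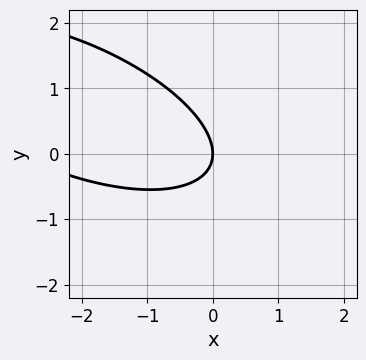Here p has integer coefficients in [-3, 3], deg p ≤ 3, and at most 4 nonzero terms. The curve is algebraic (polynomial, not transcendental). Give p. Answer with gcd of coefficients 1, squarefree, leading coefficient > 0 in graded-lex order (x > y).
x^2 + 2*x*y + 3*y^2 + 3*x

deg p = 2.
Observable constraints: it crosses the x-axis at the gridline x = 0; it meets the y-axis at y = 0 (among the integer gridlines).
Matching integer coefficients to the picture gives p.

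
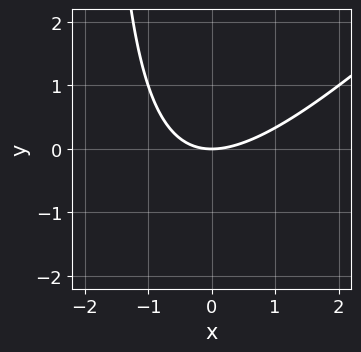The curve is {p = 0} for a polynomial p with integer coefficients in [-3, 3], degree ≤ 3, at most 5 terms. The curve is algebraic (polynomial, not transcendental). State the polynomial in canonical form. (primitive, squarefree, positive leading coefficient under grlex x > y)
1. The degree is 2 — no degree-1 curve has this shape.
2. Against the integer gridlines: one x-axis crossing is at x = 0; one y-axis crossing is at y = 0.
3. Putting this together gives p.

x^2 - x*y - 2*y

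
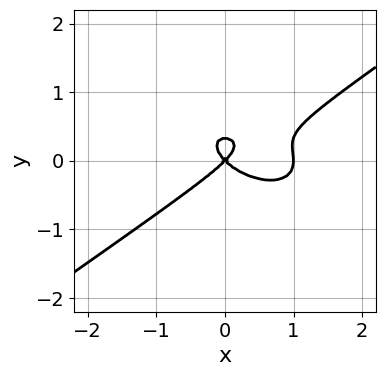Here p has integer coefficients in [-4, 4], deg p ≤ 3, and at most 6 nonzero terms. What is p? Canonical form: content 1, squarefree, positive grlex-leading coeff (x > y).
x^3 - 3*y^3 - x^2 + y^2

1. Degree: no degree-2 curve has this shape, so deg p = 3.
2. Observable constraints: it meets the y-axis at y = 0 (among the integer gridlines); among the integer gridlines, it crosses the x-axis at x ∈ {0, 1}.
3. Matching integer coefficients to the picture gives p.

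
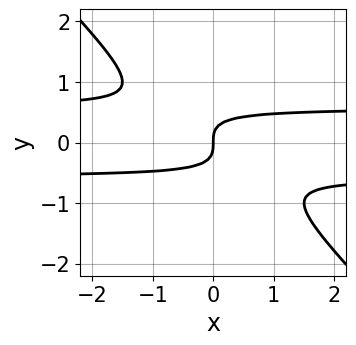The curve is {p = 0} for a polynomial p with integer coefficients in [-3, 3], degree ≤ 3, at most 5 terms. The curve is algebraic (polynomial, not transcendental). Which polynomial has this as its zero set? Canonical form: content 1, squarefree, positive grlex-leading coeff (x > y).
(a) The degree is 3 — no degree-2 curve has this shape.
(b) Checking where it meets the axes: one y-axis crossing is at y = 0; it meets the x-axis at x = 0 (among the integer gridlines).
(c) These observations pin down the coefficients.

3*x*y^2 + 3*y^3 - x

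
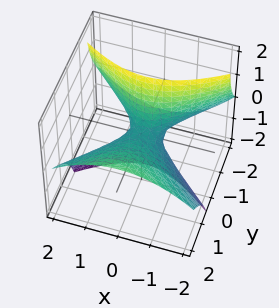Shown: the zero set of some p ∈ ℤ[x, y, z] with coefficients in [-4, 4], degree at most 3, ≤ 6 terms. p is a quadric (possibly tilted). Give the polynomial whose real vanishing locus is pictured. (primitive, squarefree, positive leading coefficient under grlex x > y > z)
(a) deg p = 2.
(b) From the axis intercepts and sections: it crosses the y-axis at the gridline y = 0; one z-axis crossing is at z = 0; it meets the x-axis at x = 0 (among the integer gridlines).
(c) Matching integer coefficients to the picture gives p.

x^2 - y^2 + 2*y*z + z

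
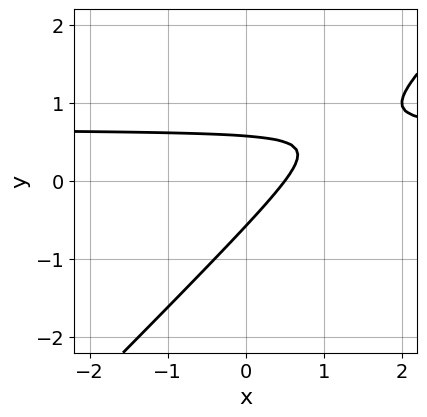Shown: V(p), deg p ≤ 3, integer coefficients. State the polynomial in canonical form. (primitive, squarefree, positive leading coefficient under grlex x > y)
3*x*y - 3*y^2 - 2*x + 1

deg p = 2. A generic line meets the curve in up to 2 points.
Solving for integer coefficients yields p as stated.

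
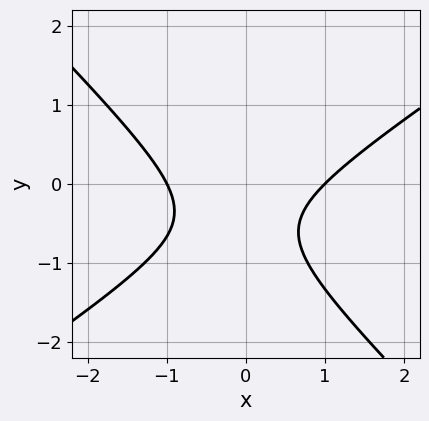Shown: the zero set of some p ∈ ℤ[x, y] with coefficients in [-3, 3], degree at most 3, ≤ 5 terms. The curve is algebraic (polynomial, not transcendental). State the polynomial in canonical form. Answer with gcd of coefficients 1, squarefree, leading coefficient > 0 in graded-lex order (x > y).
(a) Degree: the shape is more complex than any degree-1 curve, so deg p = 2.
(b) Reading off the gridlines: the curve avoids every integer y-axis point in the box; among the integer gridlines, it crosses the x-axis at x ∈ {-1, 1}.
(c) Fitting integer coefficients to these (and the overall shape) gives p.

2*x^2 - x*y - 3*y^2 - 3*y - 2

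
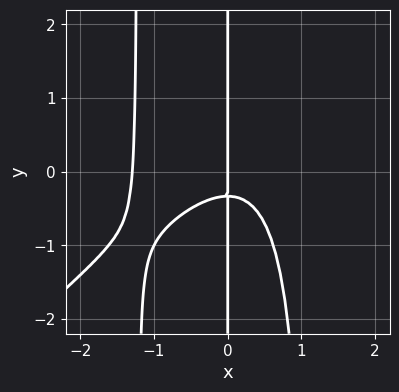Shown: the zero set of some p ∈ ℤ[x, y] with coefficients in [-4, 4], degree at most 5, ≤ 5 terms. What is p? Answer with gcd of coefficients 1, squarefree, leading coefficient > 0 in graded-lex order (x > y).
2*x^4 - 2*x^3*y + 2*x^3 + 3*x*y + x

First, degree: no degree-3 curve has this shape, so deg p = 4.
Then, observable constraints: the visible y-axis segment lies entirely on the curve; one x-axis crossing is at x = 0.
Finally, fitting integer coefficients to these (and the overall shape) gives p.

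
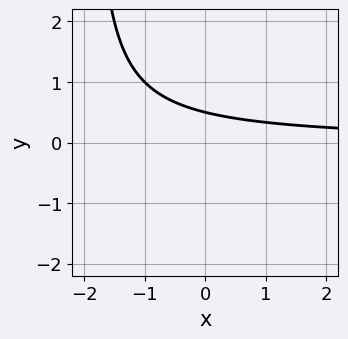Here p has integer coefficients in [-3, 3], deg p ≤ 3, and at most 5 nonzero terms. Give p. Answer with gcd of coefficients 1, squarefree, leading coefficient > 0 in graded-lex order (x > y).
x*y + 2*y - 1

(a) The degree is 2 — a generic line meets the curve in up to 2 points.
(b) Observable constraints: it misses every integer gridline on the x-axis.
(c) Putting this together gives p.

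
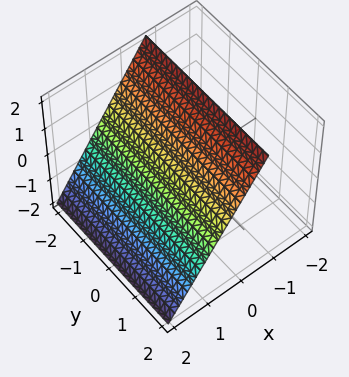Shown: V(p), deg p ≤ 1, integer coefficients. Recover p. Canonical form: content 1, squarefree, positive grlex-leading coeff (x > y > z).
3*x + 2*z - 2

(a) The degree is 1 — the surface is flat (a plane).
(b) Against the integer gridlines: it misses every integer gridline on the y-axis; one z-axis crossing is at z = 1.
(c) Together with the visible shape, these determine p as stated.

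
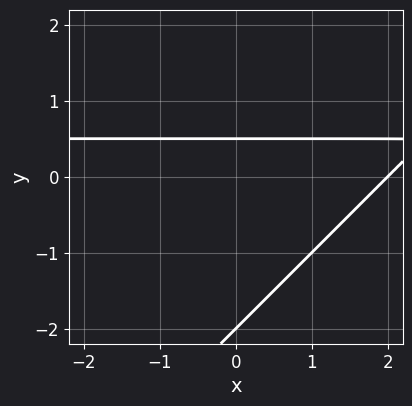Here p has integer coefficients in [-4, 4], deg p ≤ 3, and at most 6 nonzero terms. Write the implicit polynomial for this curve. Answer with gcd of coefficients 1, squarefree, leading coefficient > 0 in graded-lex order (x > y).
2*x*y - 2*y^2 - x - 3*y + 2

First, the degree is 2 — no degree-1 curve has this shape.
Next, observable constraints: it meets the x-axis at x = 2 (among the integer gridlines); it crosses the y-axis at the gridline y = -2.
Finally, together with the visible shape, these determine p as stated.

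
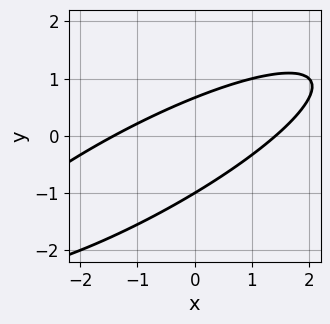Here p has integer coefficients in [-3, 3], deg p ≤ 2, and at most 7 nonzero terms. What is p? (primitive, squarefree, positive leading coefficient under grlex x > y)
x^2 - 3*x*y + 3*y^2 + y - 2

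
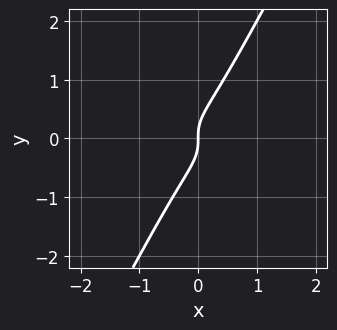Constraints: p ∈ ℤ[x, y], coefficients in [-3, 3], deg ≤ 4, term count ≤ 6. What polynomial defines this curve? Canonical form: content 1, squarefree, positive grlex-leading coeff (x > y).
x^3 + x^2*y + 3*x*y^2 - 2*y^3 + x

First, the degree is 3 — no degree-2 curve has this shape.
Next, from the visible intercepts: it meets the y-axis at y = 0 (among the integer gridlines); it crosses the x-axis at the gridline x = 0.
Finally, solving for integer coefficients yields p as stated.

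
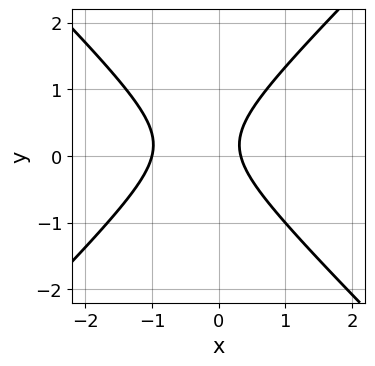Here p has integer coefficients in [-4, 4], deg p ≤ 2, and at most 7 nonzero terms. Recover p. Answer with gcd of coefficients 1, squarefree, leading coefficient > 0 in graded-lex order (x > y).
Degree: no degree-1 curve has this shape, so deg p = 2.
Checking where it meets the axes: the curve avoids every integer y-axis point in the box; it meets the x-axis at x = -1 (among the integer gridlines).
Putting this together gives p.

3*x^2 - 3*y^2 + 2*x + y - 1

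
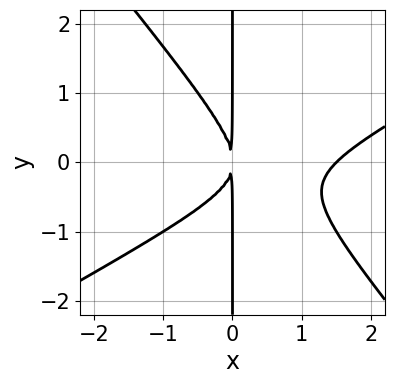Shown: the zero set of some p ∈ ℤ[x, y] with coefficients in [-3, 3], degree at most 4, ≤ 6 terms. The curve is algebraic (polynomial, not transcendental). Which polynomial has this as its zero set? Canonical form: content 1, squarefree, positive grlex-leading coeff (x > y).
(a) Degree: a generic line meets the curve in up to 3 points, so deg p = 3.
(b) From the axis intercepts and sections: every point of the y-axis in the box is on the curve.
(c) Putting this together gives p.

2*x^3 - 2*x^2*y - 3*x*y^2 - 3*x^2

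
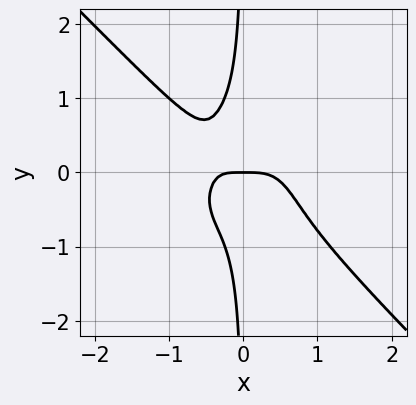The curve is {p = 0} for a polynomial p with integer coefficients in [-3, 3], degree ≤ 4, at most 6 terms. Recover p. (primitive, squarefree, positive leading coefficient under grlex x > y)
3*x^4 + 3*x*y^3 + x*y + y

(a) Degree: a generic line meets the curve in up to 4 points, so deg p = 4.
(b) Against the integer gridlines: it meets the y-axis at y = 0 (among the integer gridlines); one x-axis crossing is at x = 0.
(c) The integer polynomial consistent with all of this is the stated p.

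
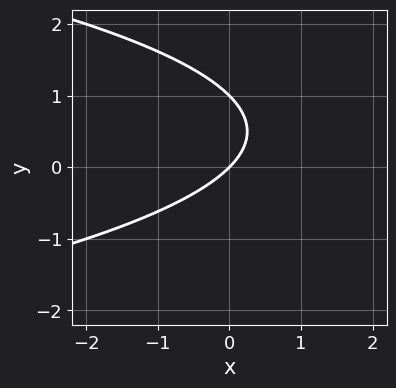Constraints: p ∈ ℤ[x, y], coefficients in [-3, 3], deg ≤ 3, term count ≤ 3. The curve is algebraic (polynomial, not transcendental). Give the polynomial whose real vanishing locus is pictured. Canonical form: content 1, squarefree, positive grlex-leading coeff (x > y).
1. The degree is 2 — a generic line meets the curve in up to 2 points.
2. Observable constraints: the y-axis gridline crossings are at y ∈ {0, 1}; it crosses the x-axis at the gridline x = 0.
3. Assembling these constraints gives the stated polynomial.

y^2 + x - y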